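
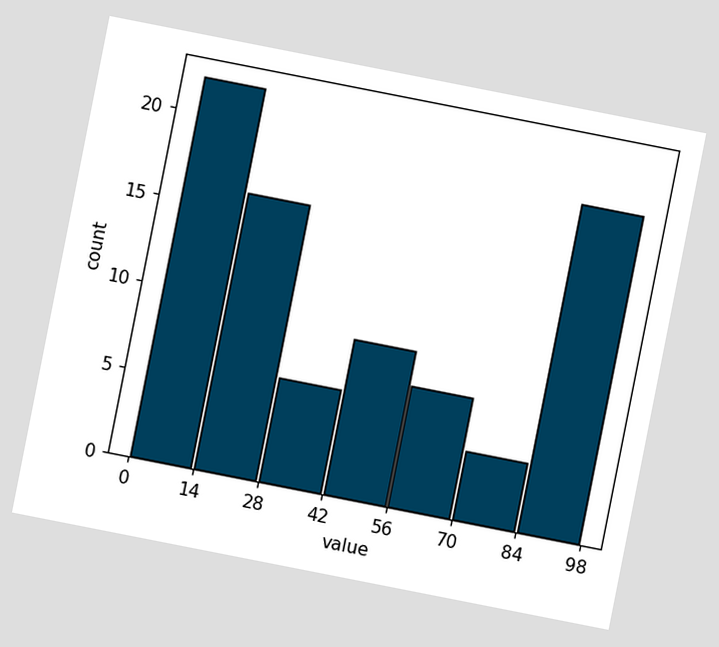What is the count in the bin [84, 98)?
19

The chart is tilted about 11° clockwise. The [84, 98) bin has height 19.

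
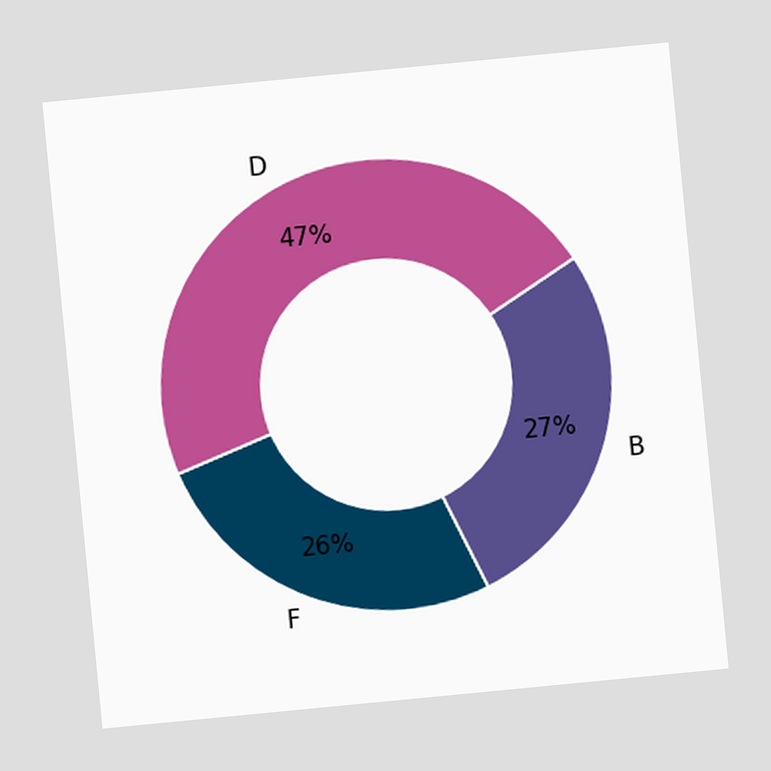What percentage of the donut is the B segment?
27%

The chart is tilted about 5° counter-clockwise. The B segment takes up 27% of the ring.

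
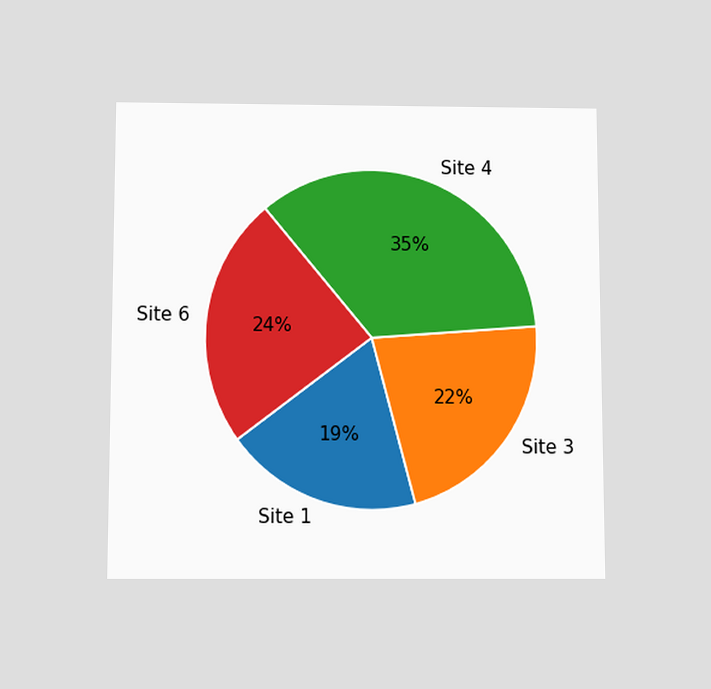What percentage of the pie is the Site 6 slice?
24%

The chart is viewed slightly from below. The Site 6 slice takes up 24% of the pie.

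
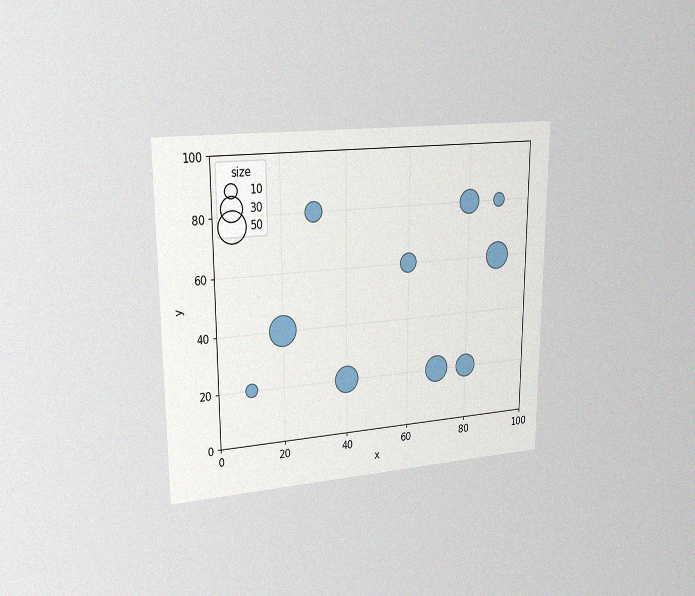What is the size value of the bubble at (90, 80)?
The chart is viewed slightly from the left, with some photo noise. Matching the bubble at (90, 80) against the size legend gives 10.

10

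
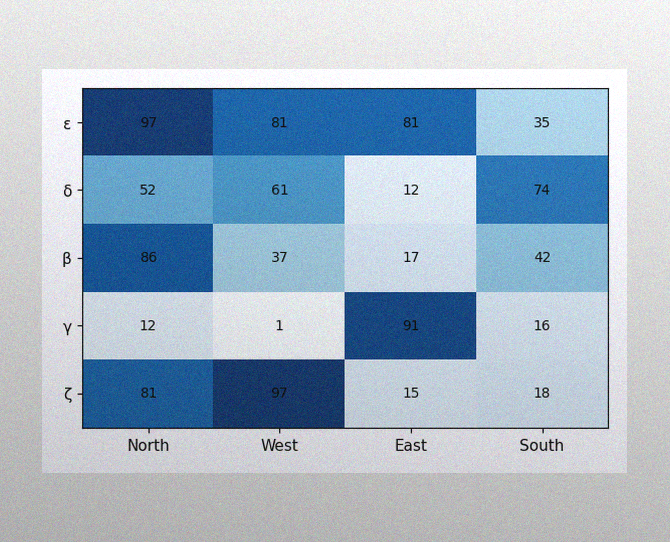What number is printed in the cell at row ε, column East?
81

The image has some photo noise and uneven lighting. The (ε, East) cell reads 81.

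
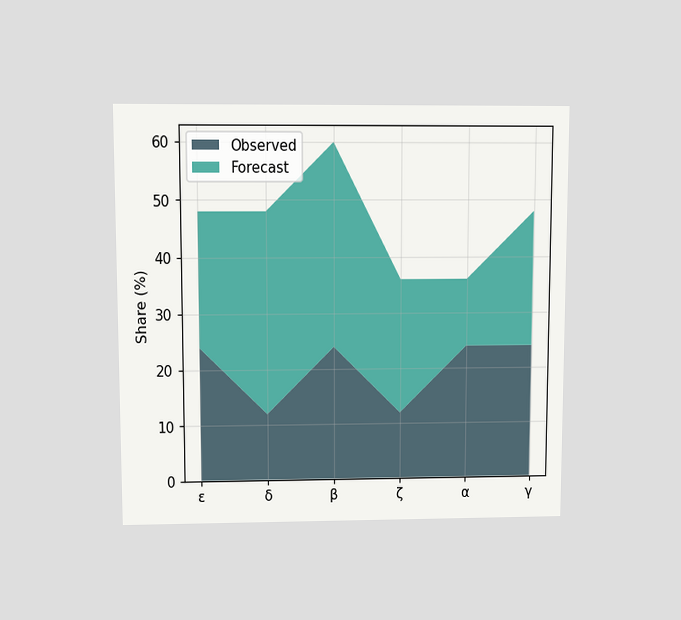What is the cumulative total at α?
The chart is viewed at a slight angle. The stacked total at α reaches 36%.

36%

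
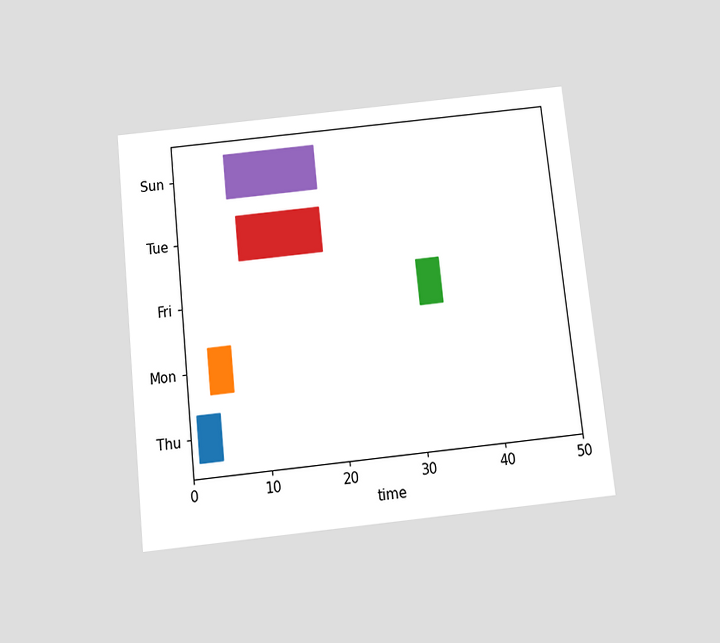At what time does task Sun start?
7

The chart is tilted about 6° counter-clockwise and viewed slightly from below. The Sun bar begins at t=7.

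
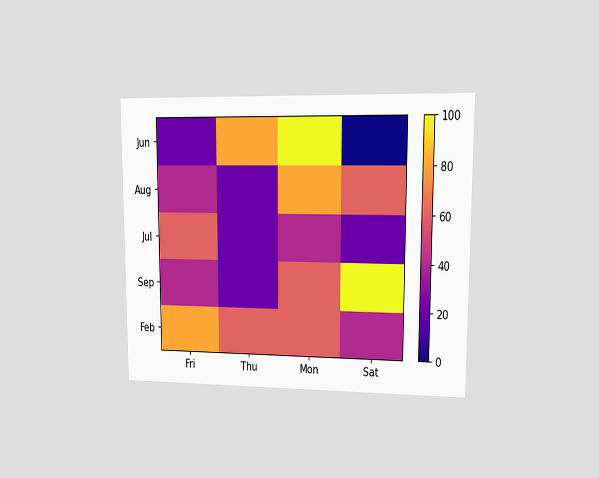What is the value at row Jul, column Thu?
20

The chart is viewed at a slight angle. Matching cell (Jul, Thu) against the colorbar gives 20.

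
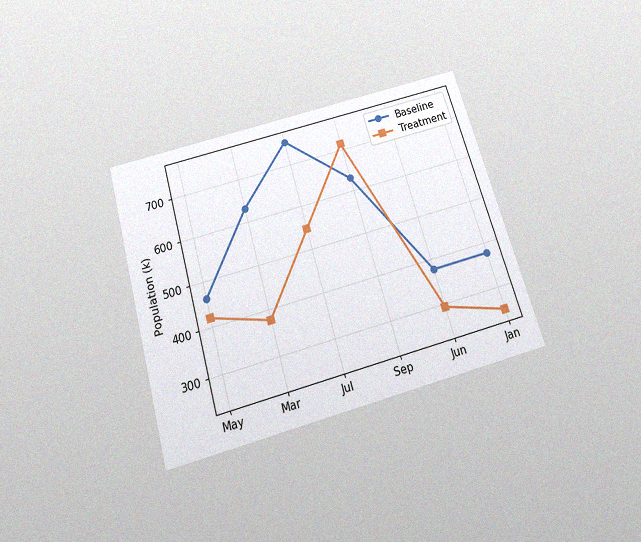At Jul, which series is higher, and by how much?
The chart is tilted about 16° counter-clockwise and viewed slightly from below, with some photo noise. At Jul, Baseline sits above the other line by 210k.

Baseline, by 210k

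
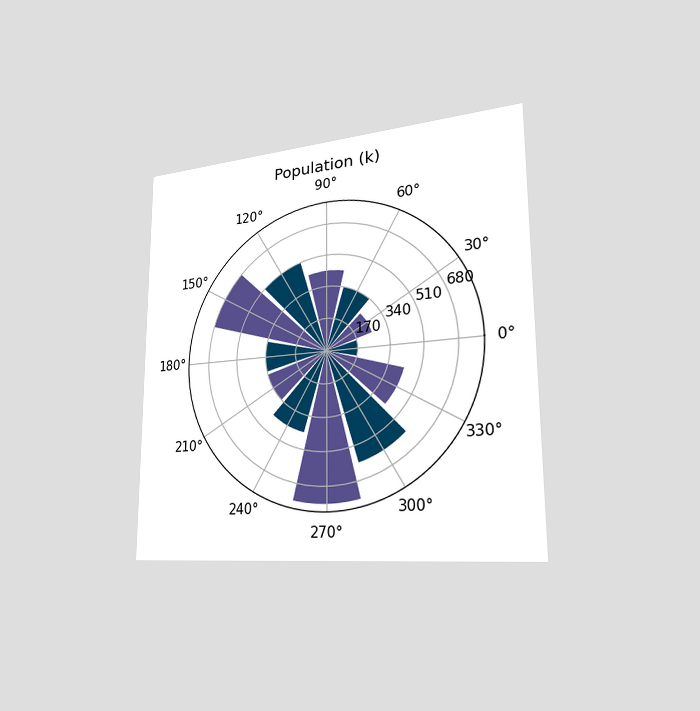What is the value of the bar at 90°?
425k

The chart is viewed slightly from the right. The bar at 90° reaches 425k on the radial axis.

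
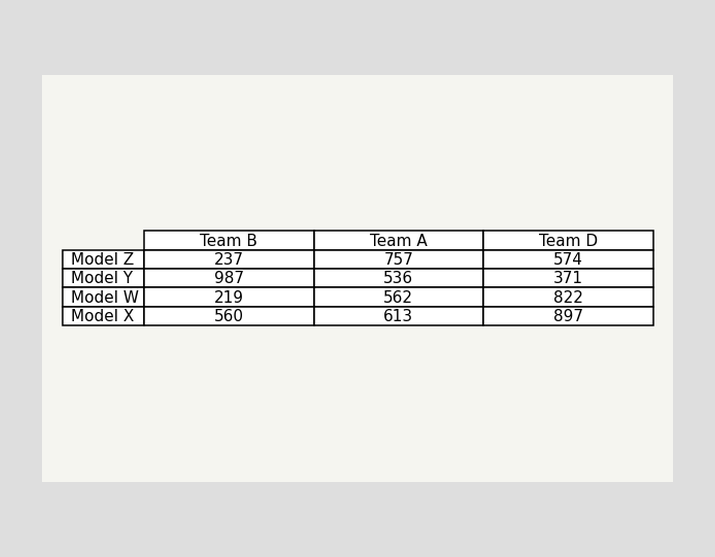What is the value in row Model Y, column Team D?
The (Model Y, Team D) cell reads 371.

371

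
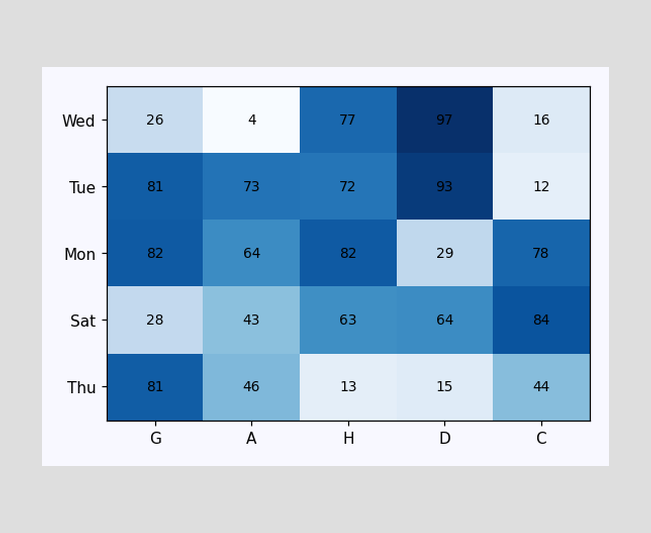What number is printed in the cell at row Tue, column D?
The (Tue, D) cell reads 93.

93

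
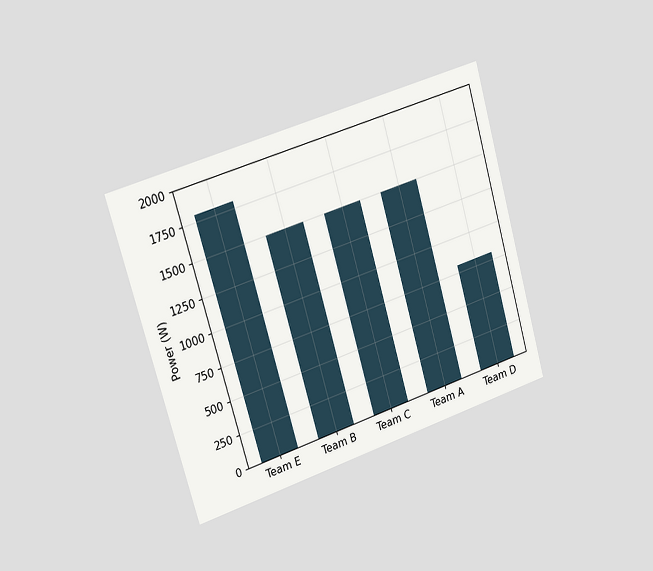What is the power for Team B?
The chart is tilted about 16° counter-clockwise and viewed slightly from the left. Reading along the chart's y-axis, the Team B bar reaches 1500W.

1500W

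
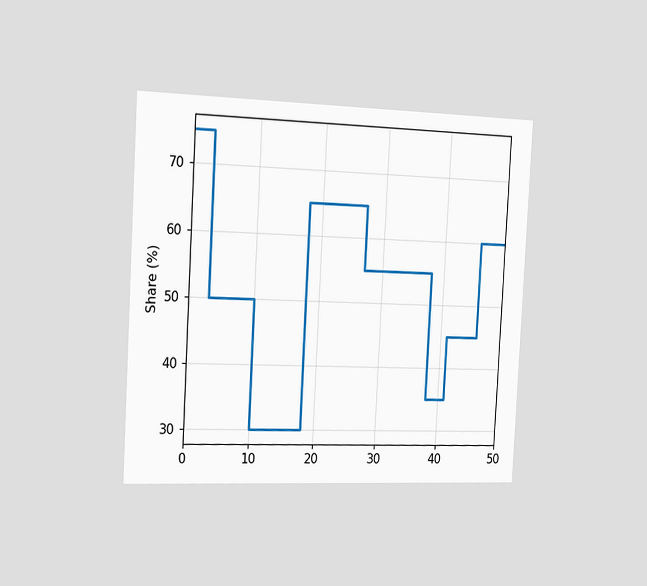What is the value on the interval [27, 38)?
55%

The chart is tilted about 3° clockwise and viewed slightly from the left. On [27, 38) the step sits at 55%.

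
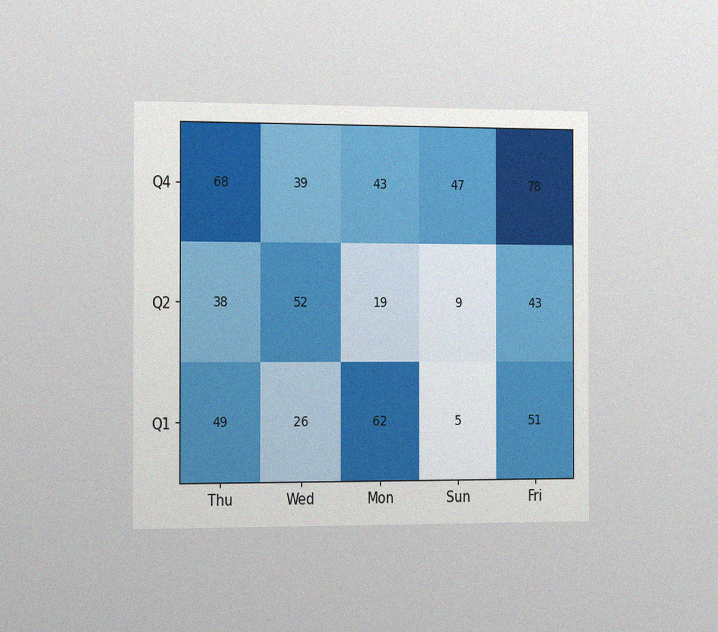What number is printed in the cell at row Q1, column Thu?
The chart is viewed slightly from the left, with some photo noise. The (Q1, Thu) cell reads 49.

49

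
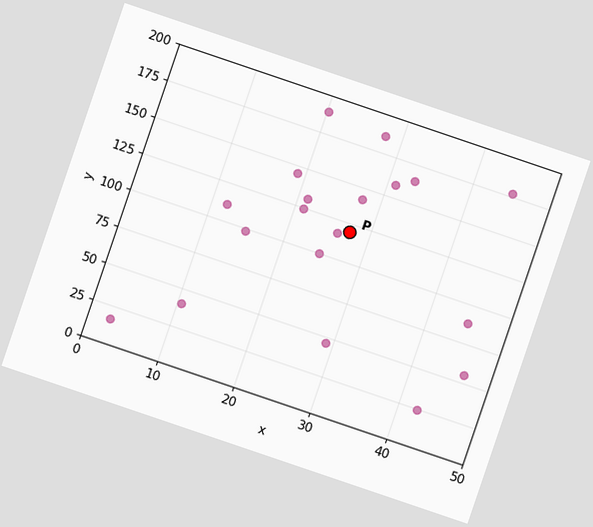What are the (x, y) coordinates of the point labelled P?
The chart is tilted about 19° clockwise. Following the gridlines from P to each axis, P sits at (27.5, 120).

(27.5, 120)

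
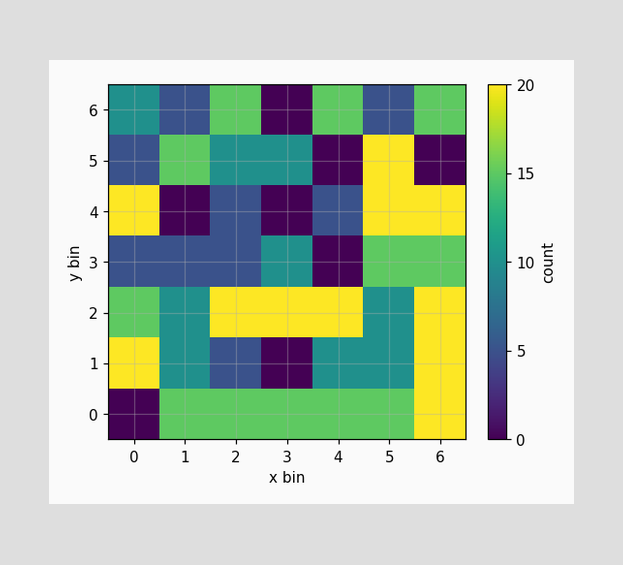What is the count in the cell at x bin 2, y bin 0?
Matching the cell (2, 0) against the colorbar gives 15.

15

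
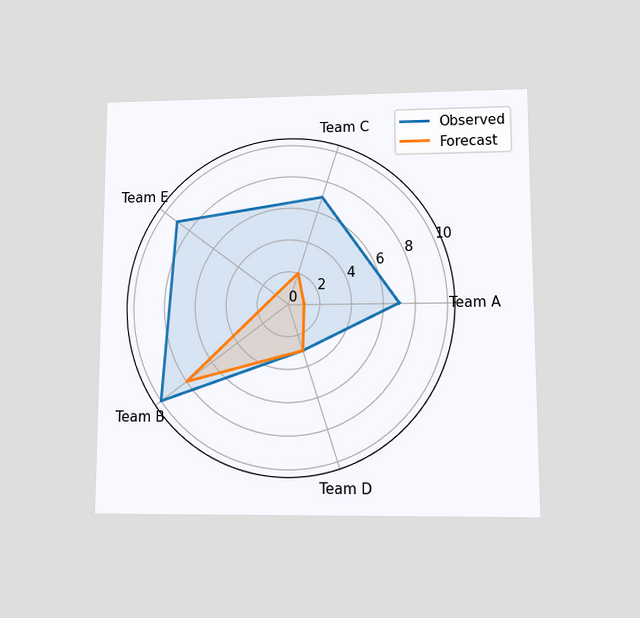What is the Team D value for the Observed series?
The chart is viewed at a slight angle. On the Team D axis, Observed reaches 3.

3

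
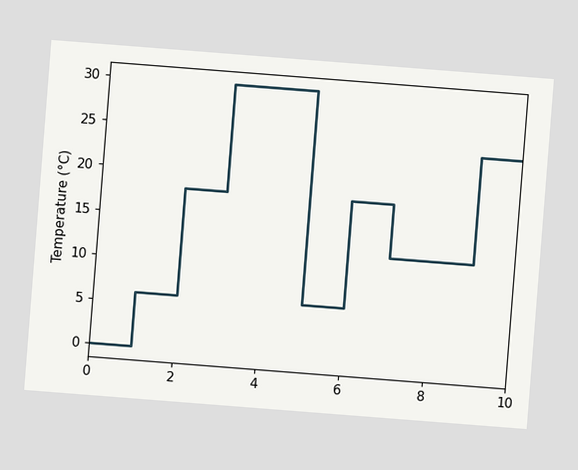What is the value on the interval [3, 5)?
30°C

The chart is tilted about 4° clockwise. On [3, 5) the step sits at 30°C.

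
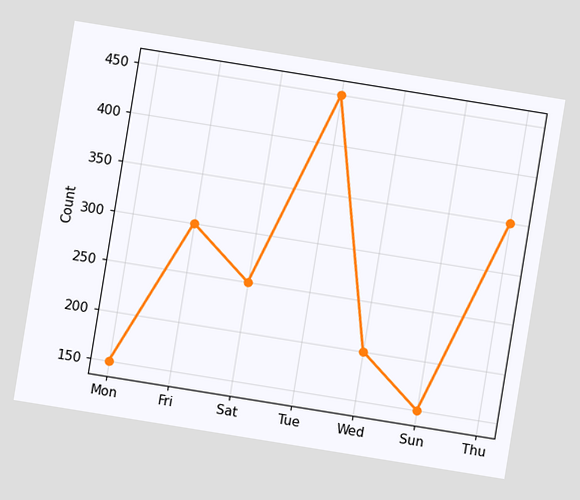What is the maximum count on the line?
450

The chart is tilted about 9° clockwise. The highest point is at Tue, and reading across to the y-axis gives 450.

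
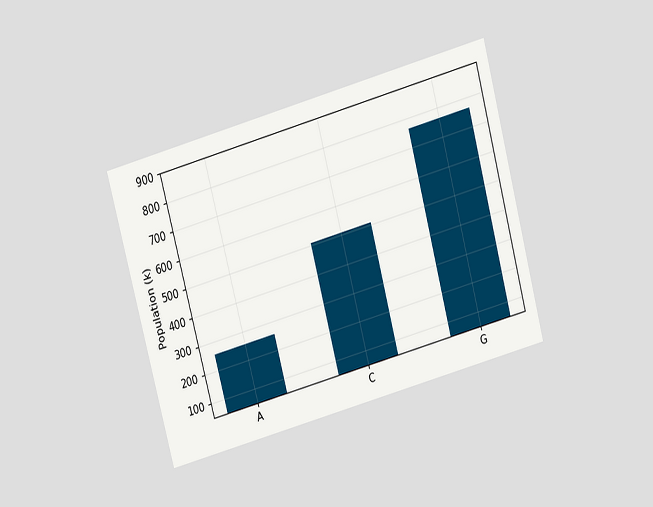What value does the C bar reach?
The chart is tilted about 15° counter-clockwise and viewed at a slight angle. Reading along the chart's y-axis, the C bar reaches 510k.

510k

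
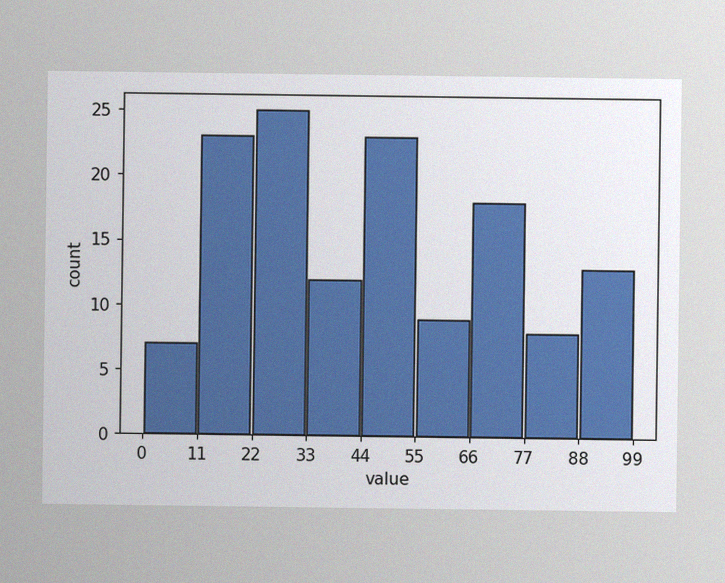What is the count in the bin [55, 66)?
9

The image has some photo noise and uneven lighting. The [55, 66) bin has height 9.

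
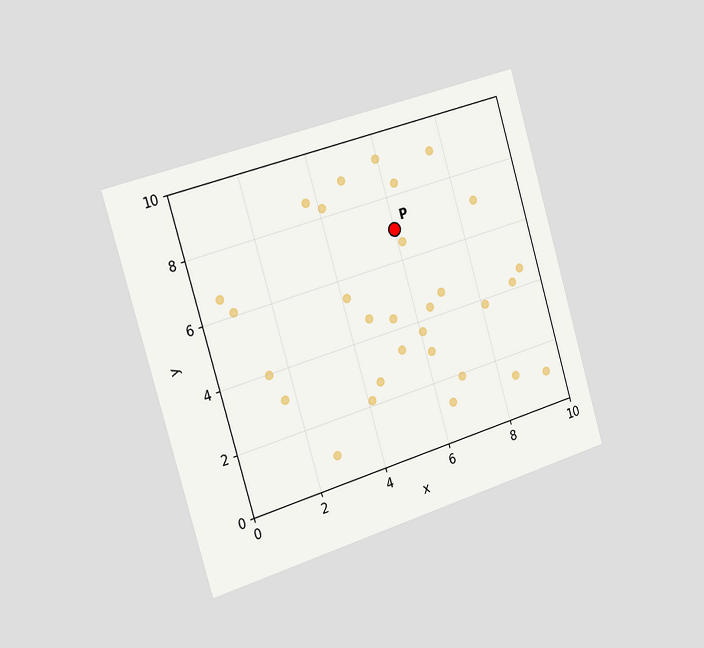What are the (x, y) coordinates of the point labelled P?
The chart is tilted about 17° counter-clockwise and viewed slightly from the left. Following the gridlines from P to each axis, P sits at (6, 7).

(6, 7)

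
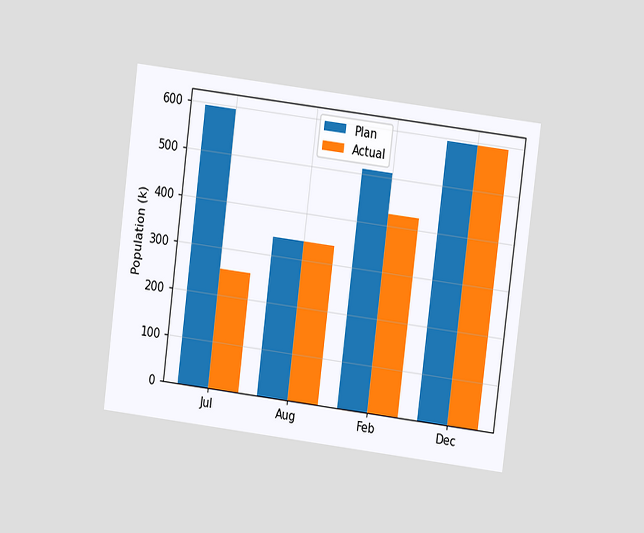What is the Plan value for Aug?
The chart is tilted about 7° clockwise and viewed at a slight angle. The Plan bar at Aug reaches 340k on the y-axis.

340k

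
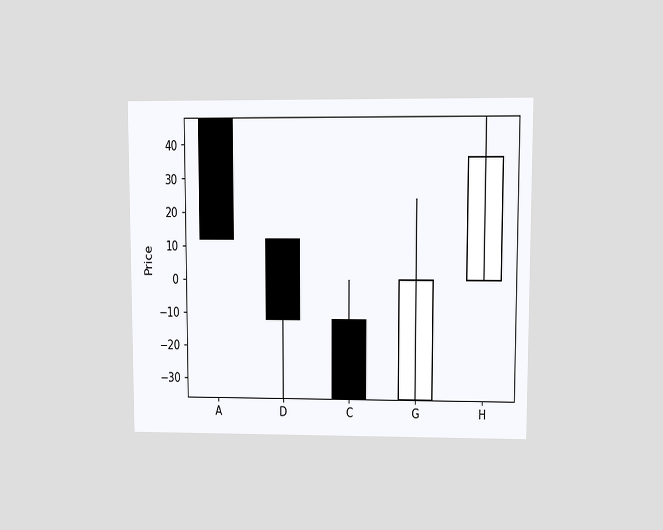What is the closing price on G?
The chart is viewed at a slight angle. The G candle closes at 0.

0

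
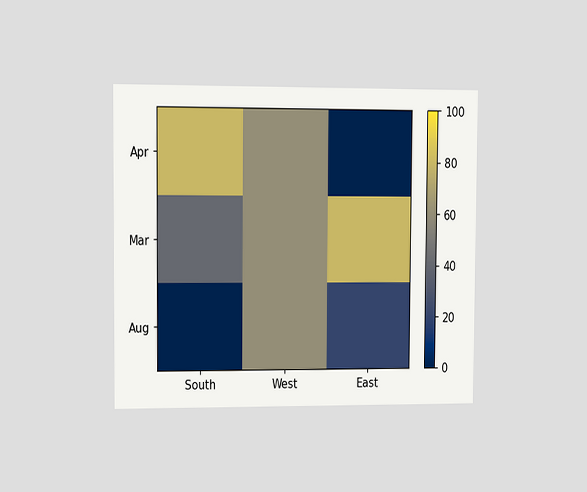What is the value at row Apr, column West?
60

The chart is viewed slightly from the left. Matching cell (Apr, West) against the colorbar gives 60.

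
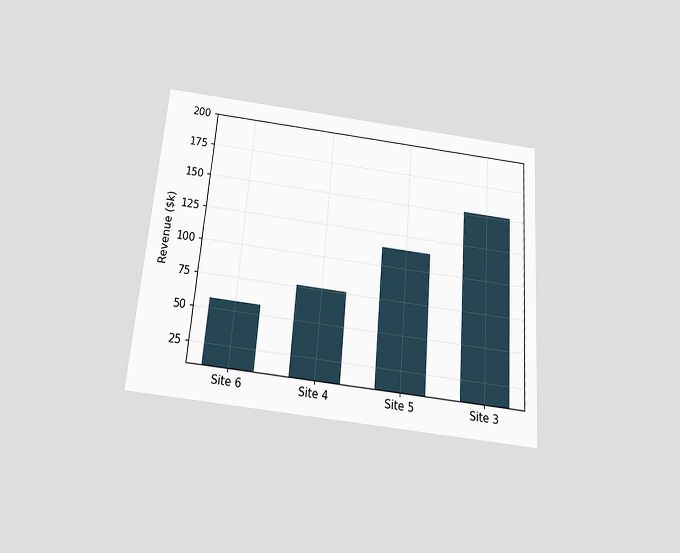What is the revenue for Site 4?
The chart is tilted about 4° clockwise and viewed slightly from below. Reading along the chart's y-axis, the Site 4 bar reaches $76k.

$76k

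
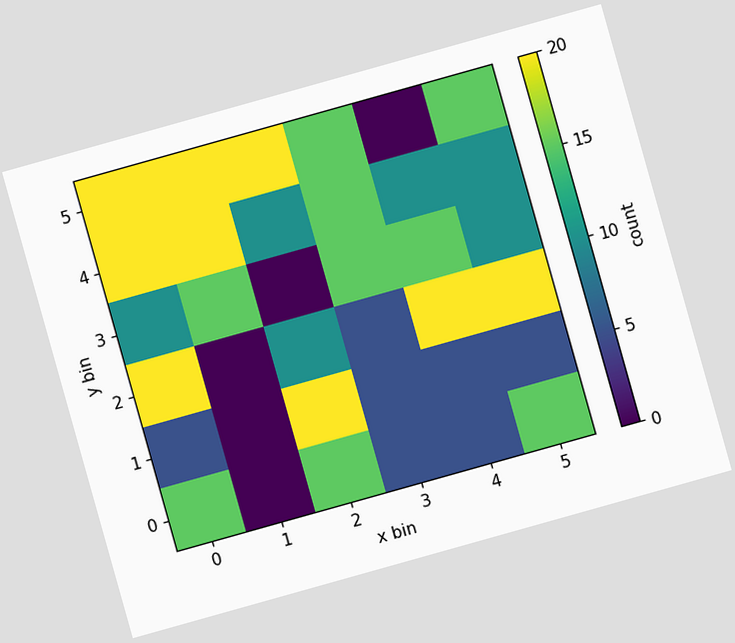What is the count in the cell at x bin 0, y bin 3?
10

The chart is tilted about 16° counter-clockwise. Matching the cell (0, 3) against the colorbar gives 10.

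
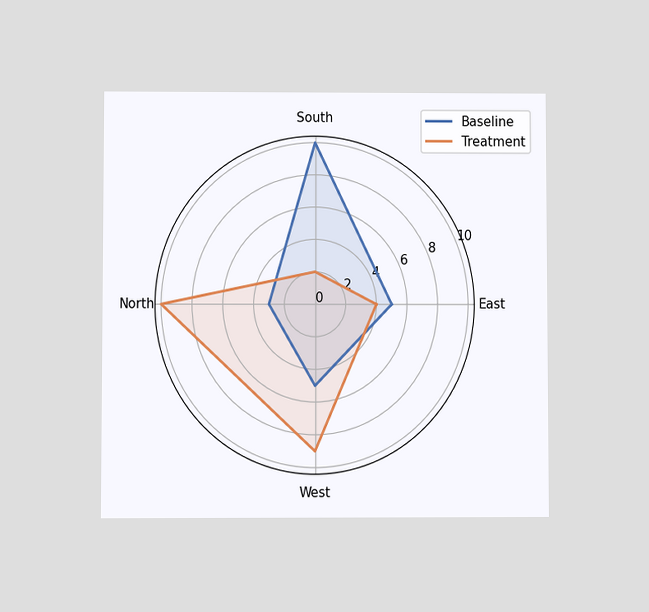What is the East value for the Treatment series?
4

The chart is viewed at a slight angle. On the East axis, Treatment reaches 4.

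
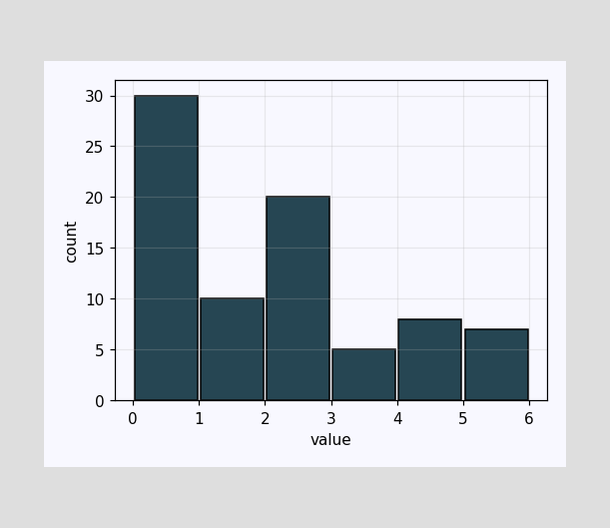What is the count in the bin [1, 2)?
The [1, 2) bin has height 10.

10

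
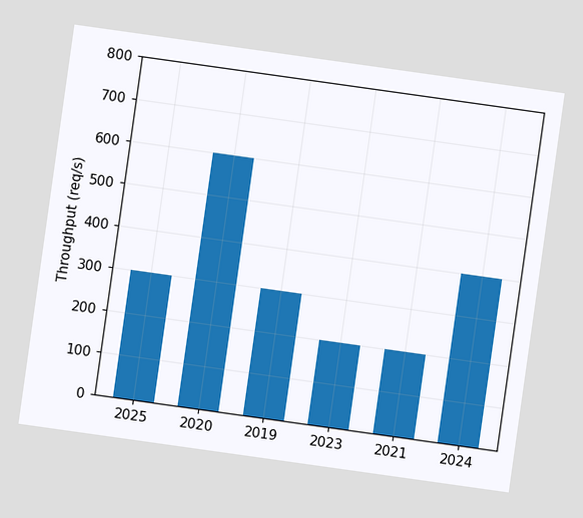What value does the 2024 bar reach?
400req/s

The chart is tilted about 8° clockwise. Reading along the chart's y-axis, the 2024 bar reaches 400req/s.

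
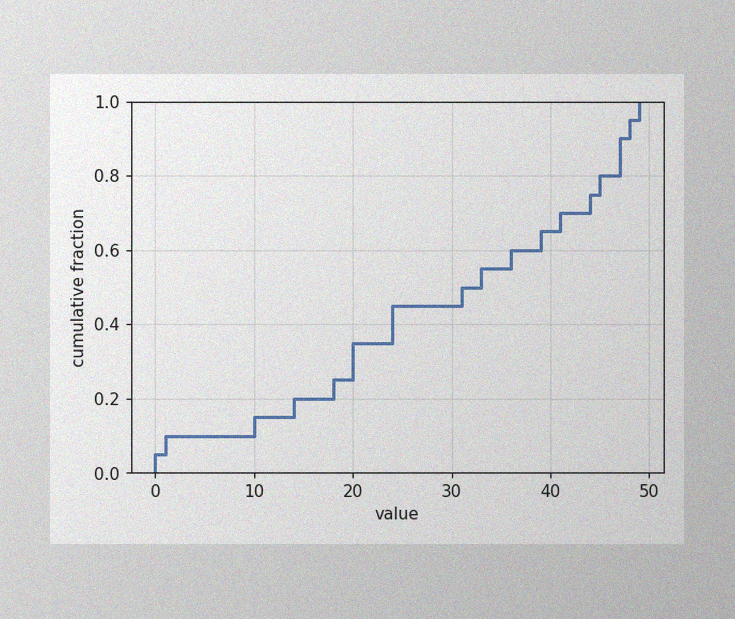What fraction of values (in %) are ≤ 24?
45%

The image has some photo noise and uneven lighting. At x=24 the ECDF step is at 45%.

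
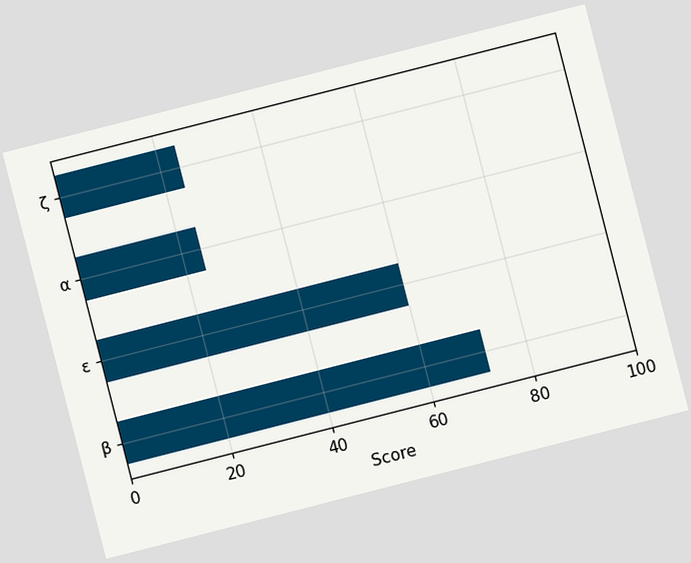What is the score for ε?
The chart is tilted about 14° counter-clockwise. Reading along the chart's x-axis, the ε bar reaches 60.

60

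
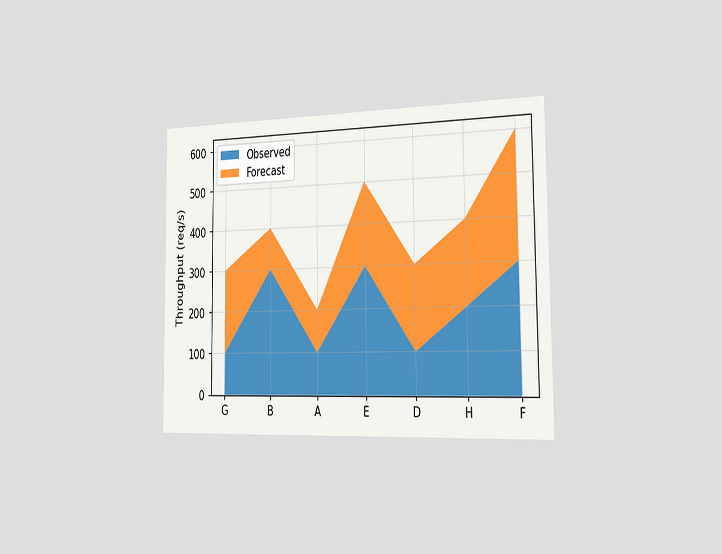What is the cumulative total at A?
200req/s

The chart is viewed slightly from the right. The stacked total at A reaches 200req/s.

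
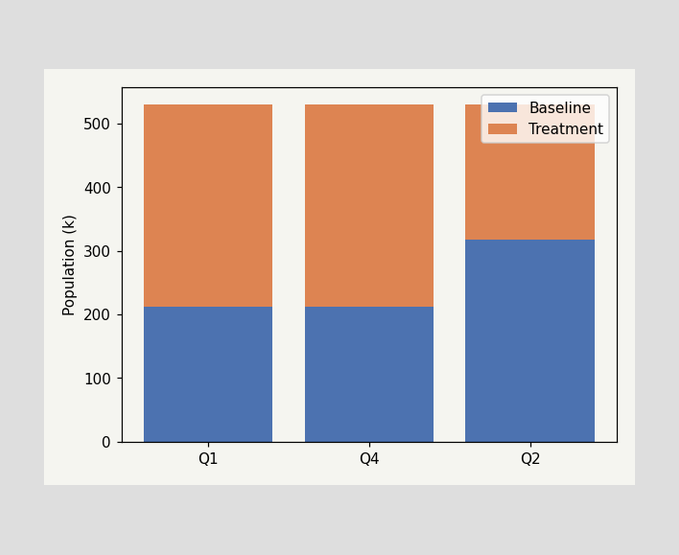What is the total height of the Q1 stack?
530k

The Q1 stack's top reaches 530k on the y-axis.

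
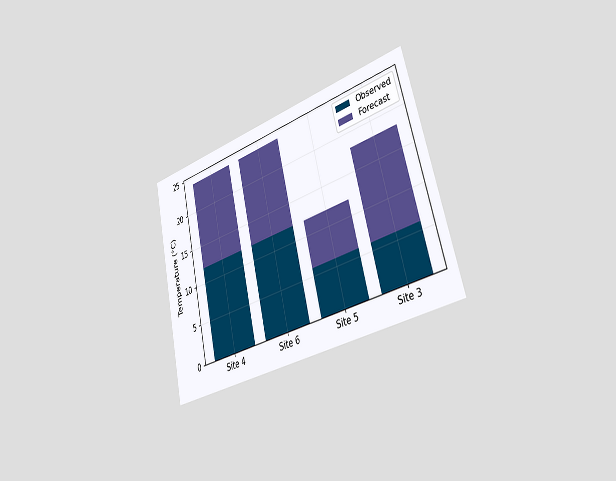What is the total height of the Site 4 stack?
The chart is tilted about 14° counter-clockwise and viewed slightly from the right. The Site 4 stack's top reaches 24°C on the y-axis.

24°C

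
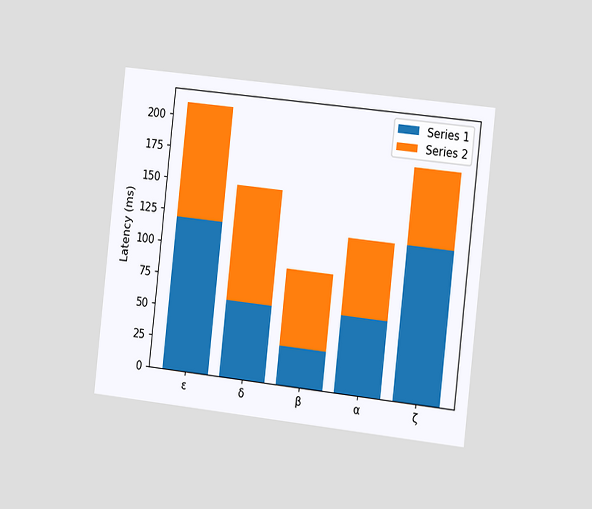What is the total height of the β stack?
The chart is tilted about 6° clockwise and viewed slightly from the right. The β stack's top reaches 90ms on the y-axis.

90ms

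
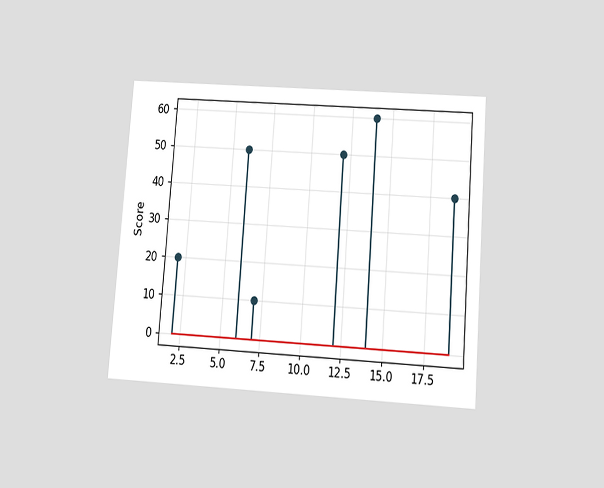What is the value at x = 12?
50

The chart is tilted about 4° clockwise and viewed slightly from below. The stem at x=12 reaches 50.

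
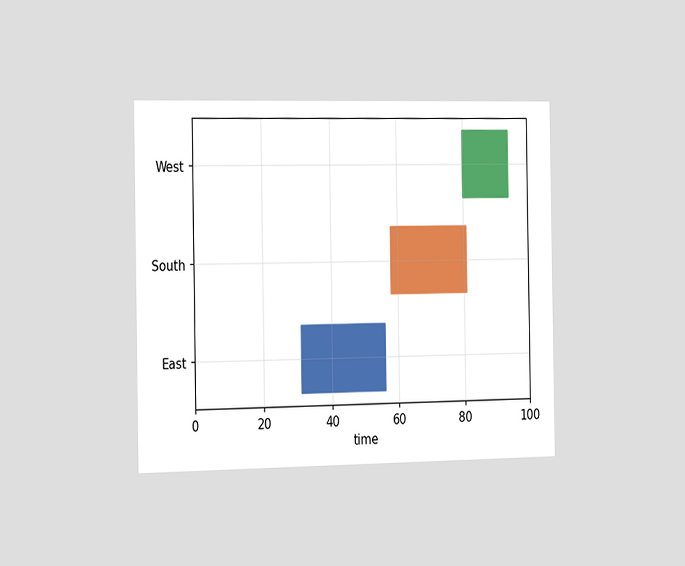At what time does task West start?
80

The chart is viewed slightly from the left. The West bar begins at t=80.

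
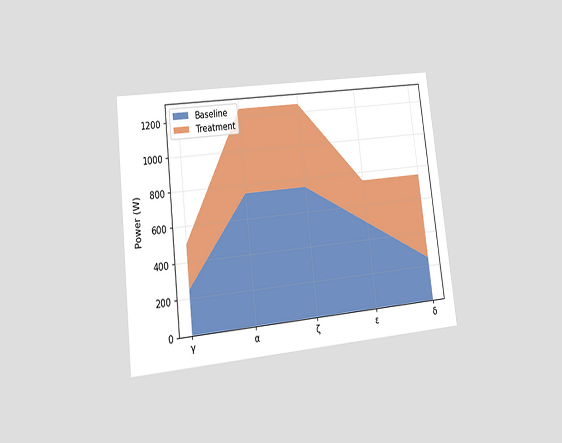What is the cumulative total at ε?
750W

The chart is tilted about 6° counter-clockwise and viewed at a slight angle. The stacked total at ε reaches 750W.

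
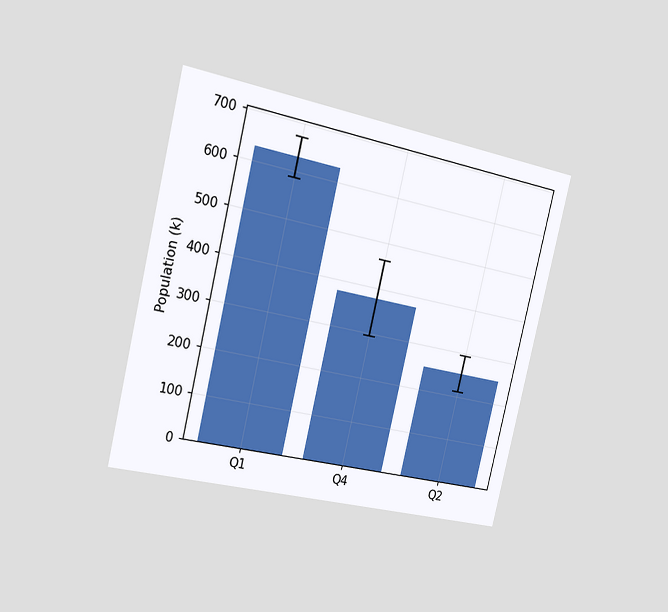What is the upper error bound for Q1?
The chart is tilted about 13° clockwise and viewed slightly from the left. The Q1 bar's upper whisker reaches 672k.

672k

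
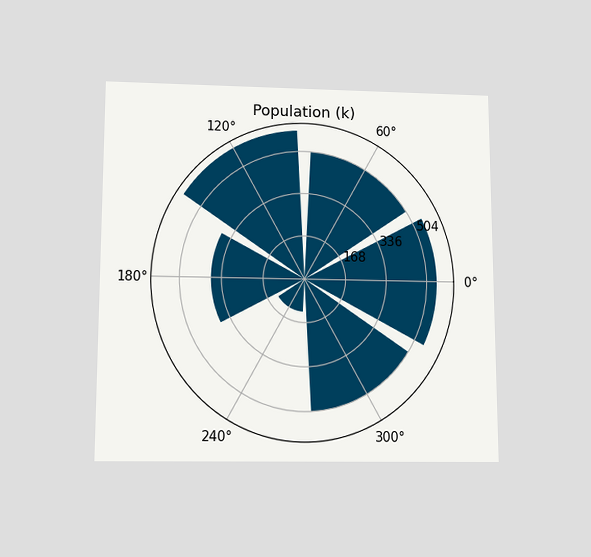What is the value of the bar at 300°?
The chart is viewed slightly from below. The bar at 300° reaches 504k on the radial axis.

504k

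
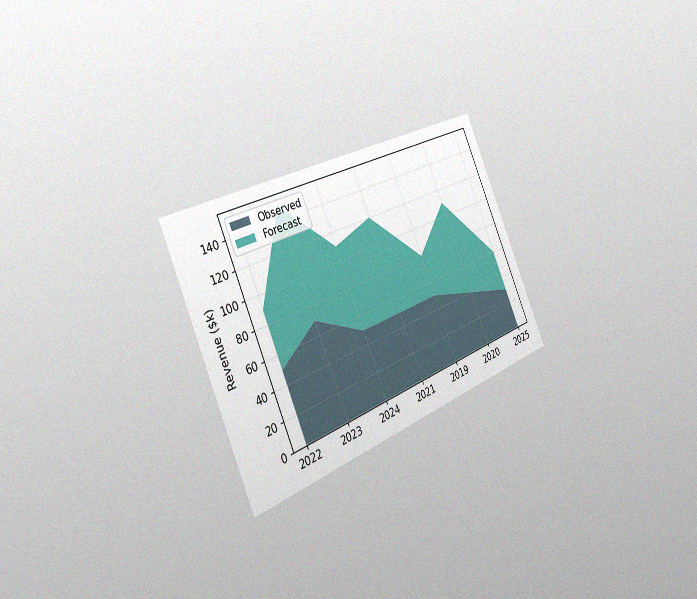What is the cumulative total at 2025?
The chart is tilted about 24° counter-clockwise and viewed slightly from the left, with some photo noise. The stacked total at 2025 reaches $60k.

$60k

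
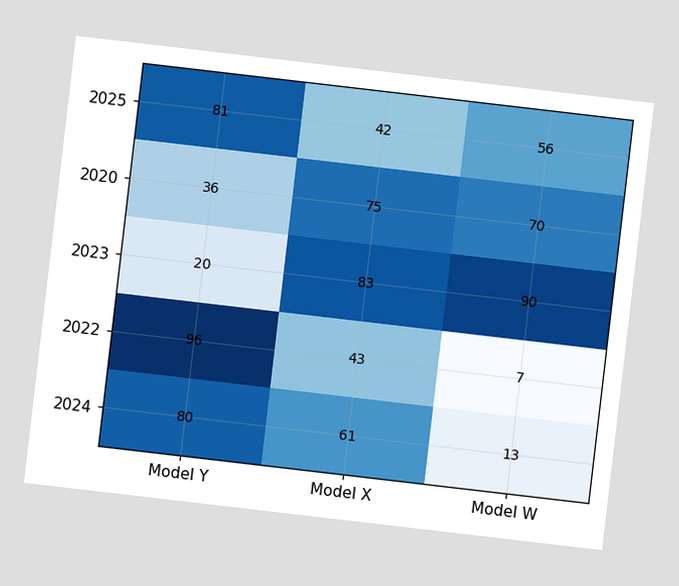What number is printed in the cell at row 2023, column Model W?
The chart is tilted about 7° clockwise. The (2023, Model W) cell reads 90.

90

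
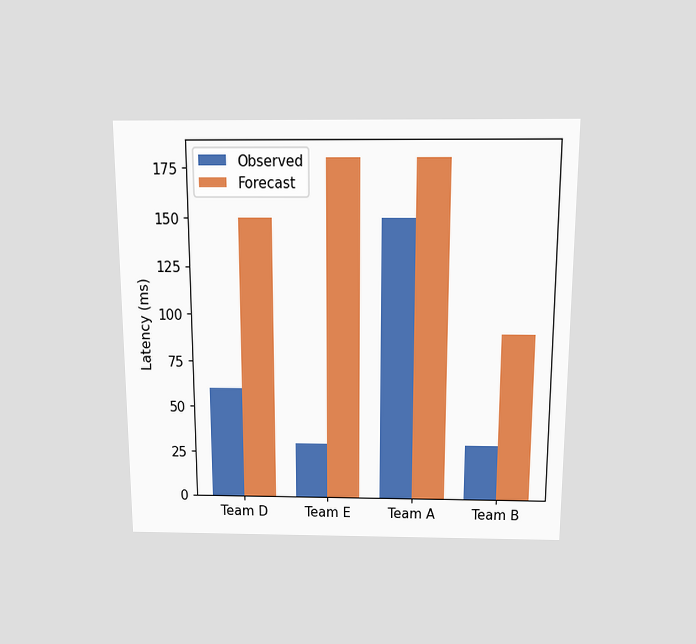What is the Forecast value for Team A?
The chart is viewed slightly from above. The Forecast bar at Team A reaches 180ms on the y-axis.

180ms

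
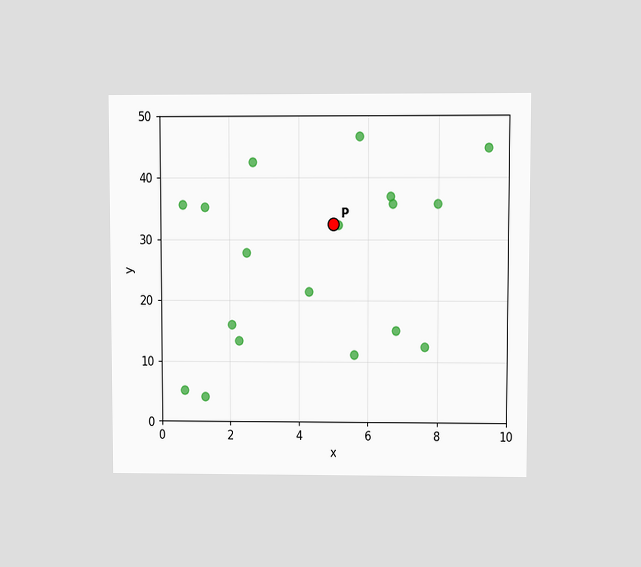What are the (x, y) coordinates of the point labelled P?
The chart is viewed at a slight angle. Following the gridlines from P to each axis, P sits at (5, 32.5).

(5, 32.5)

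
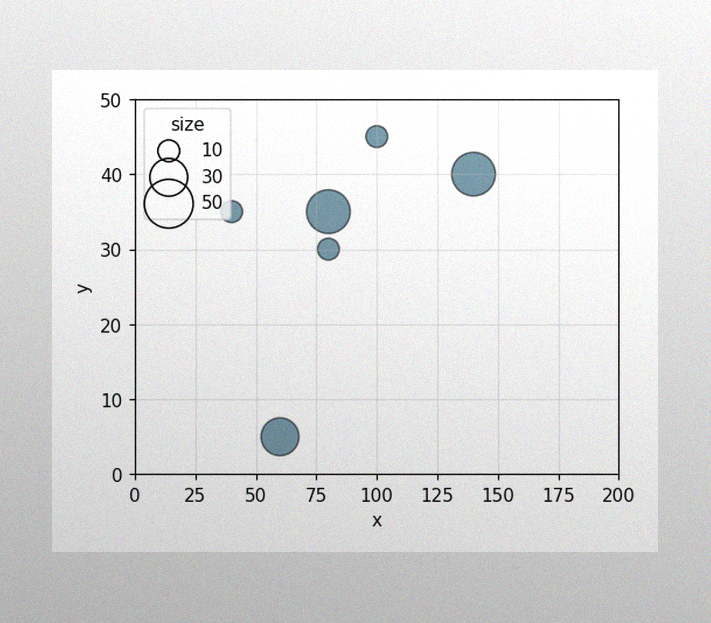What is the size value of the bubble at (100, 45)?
The image has some photo noise and uneven lighting. Matching the bubble at (100, 45) against the size legend gives 10.

10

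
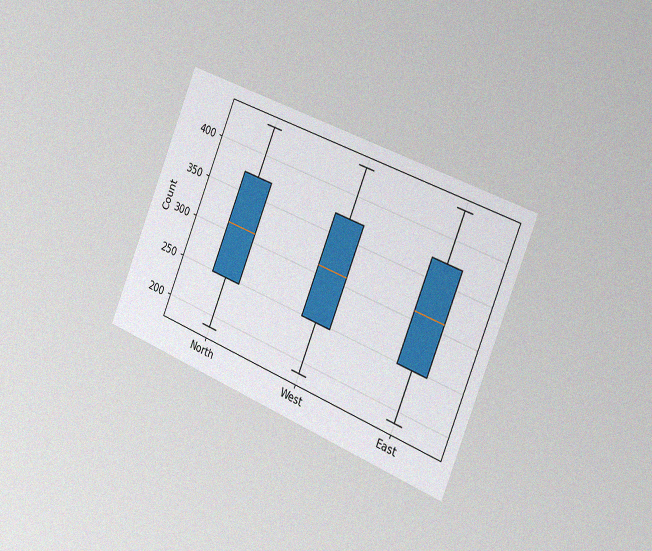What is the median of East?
310

The chart is tilted about 22° clockwise and viewed slightly from the right, with some photo noise. The median line in the East box sits at 310.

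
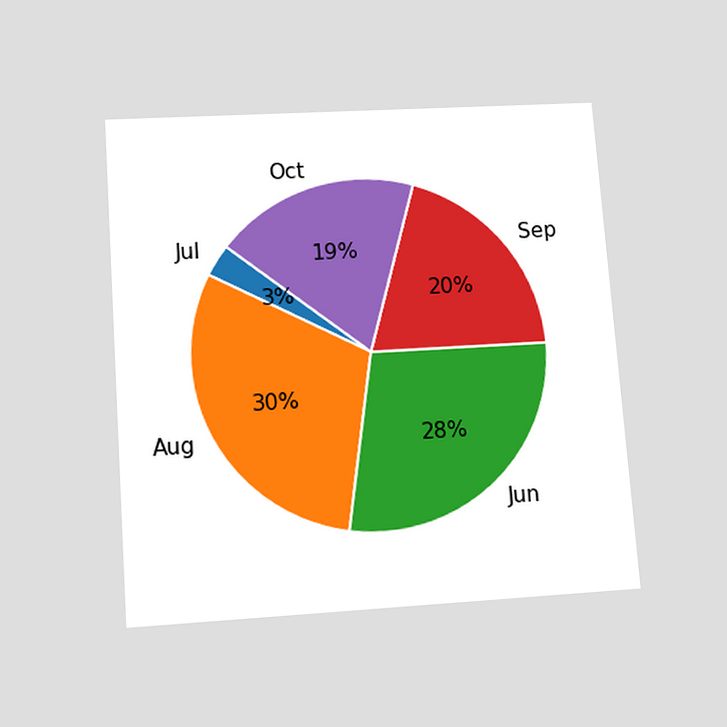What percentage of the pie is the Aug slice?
The chart is tilted about 4° counter-clockwise and viewed slightly from below. The Aug slice takes up 30% of the pie.

30%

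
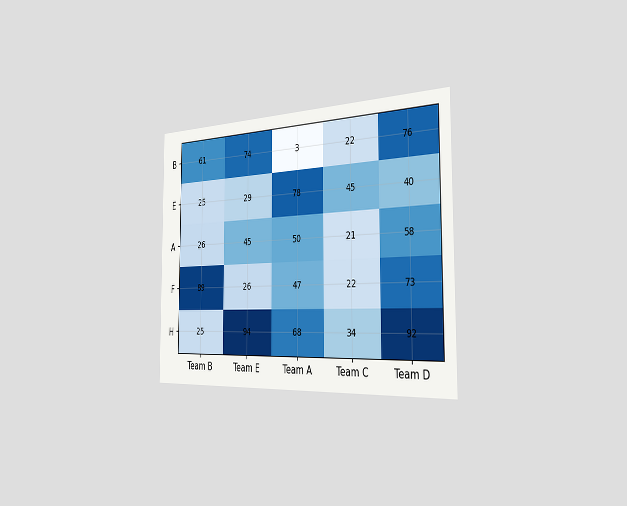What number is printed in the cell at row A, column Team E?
45

The chart is viewed slightly from the right. The (A, Team E) cell reads 45.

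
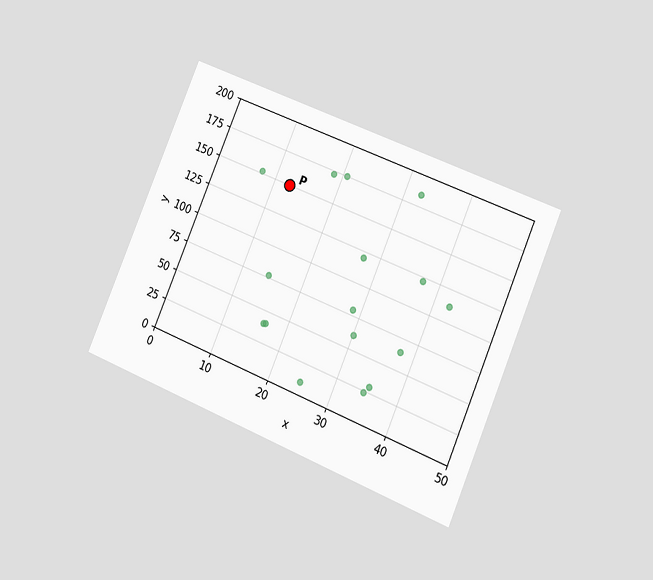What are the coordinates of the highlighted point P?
The chart is tilted about 23° clockwise and viewed slightly from the right. Following the gridlines from P to each axis, P sits at (12.5, 150).

(12.5, 150)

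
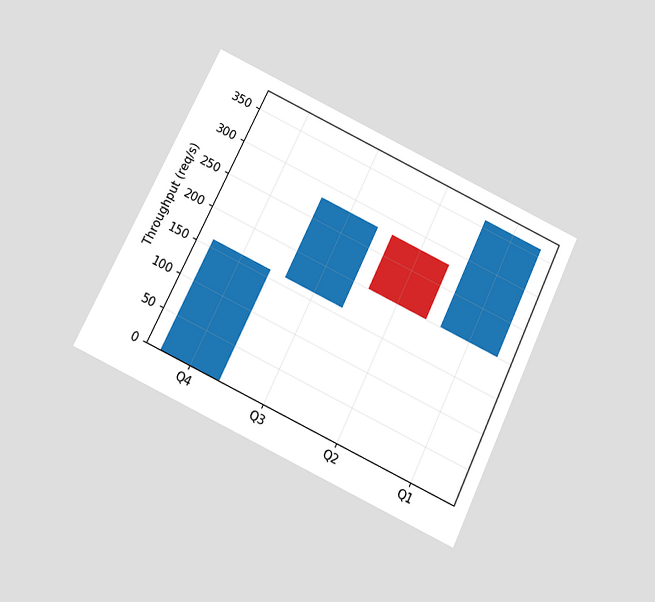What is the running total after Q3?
The chart is tilted about 25° clockwise and viewed slightly from below. After Q3 the running total reaches 280req/s.

280req/s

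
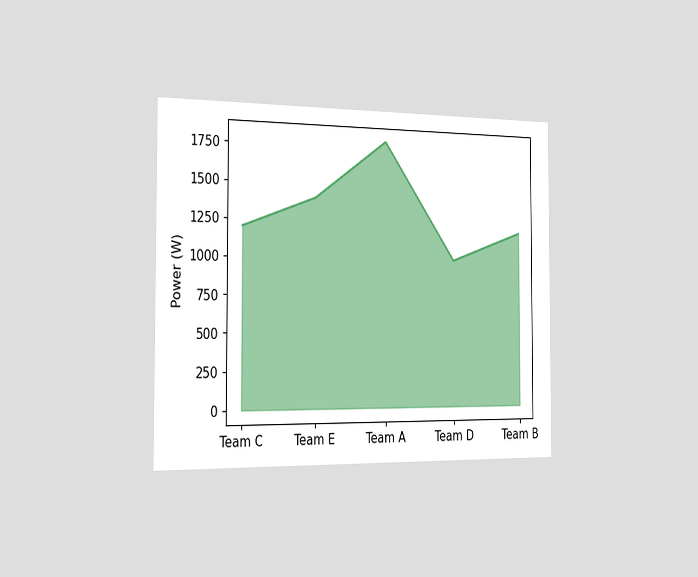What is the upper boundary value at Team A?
The chart is viewed slightly from the left. At Team A the upper boundary is at 1800W.

1800W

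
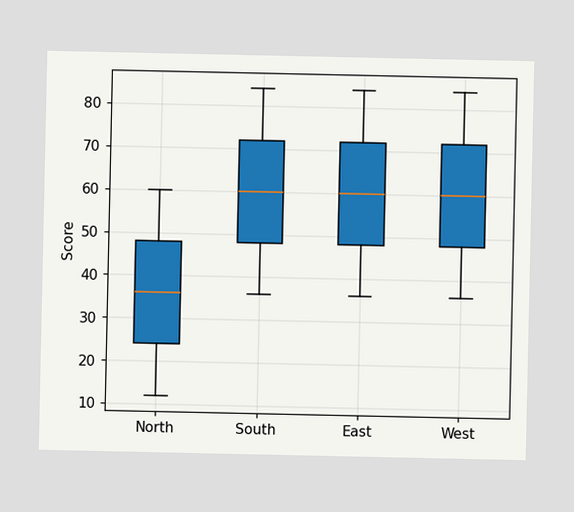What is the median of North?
The median line in the North box sits at 36.

36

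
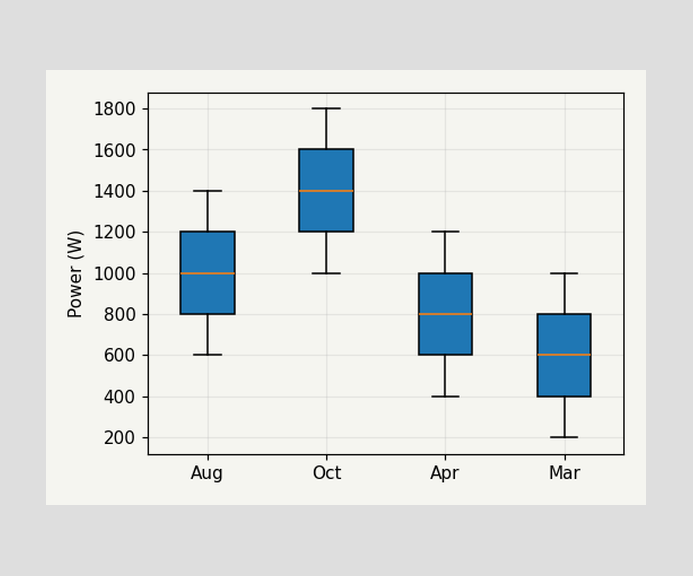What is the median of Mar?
The median line in the Mar box sits at 600W.

600W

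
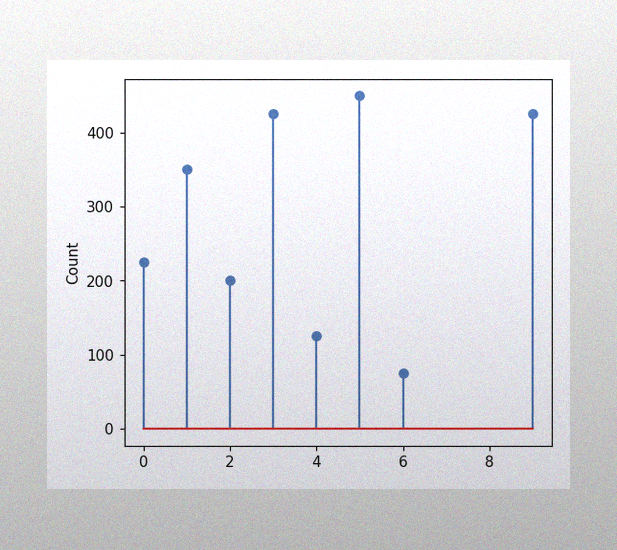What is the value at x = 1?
The image has some photo noise and uneven lighting. The stem at x=1 reaches 350.

350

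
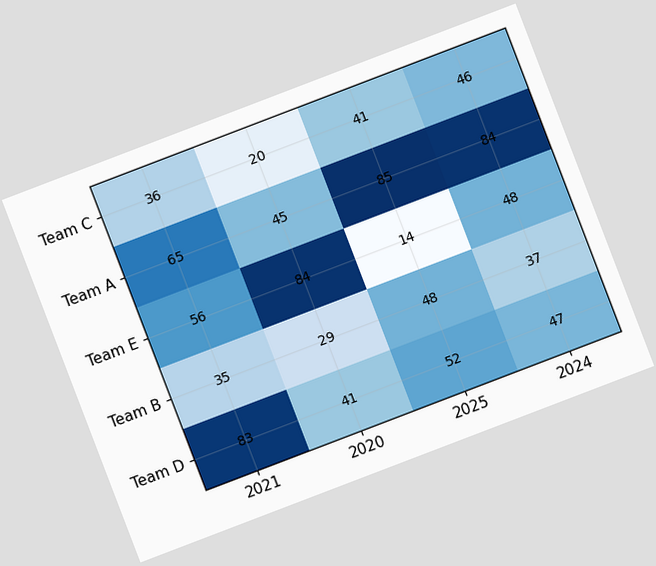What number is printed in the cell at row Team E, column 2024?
48

The chart is tilted about 21° counter-clockwise. The (Team E, 2024) cell reads 48.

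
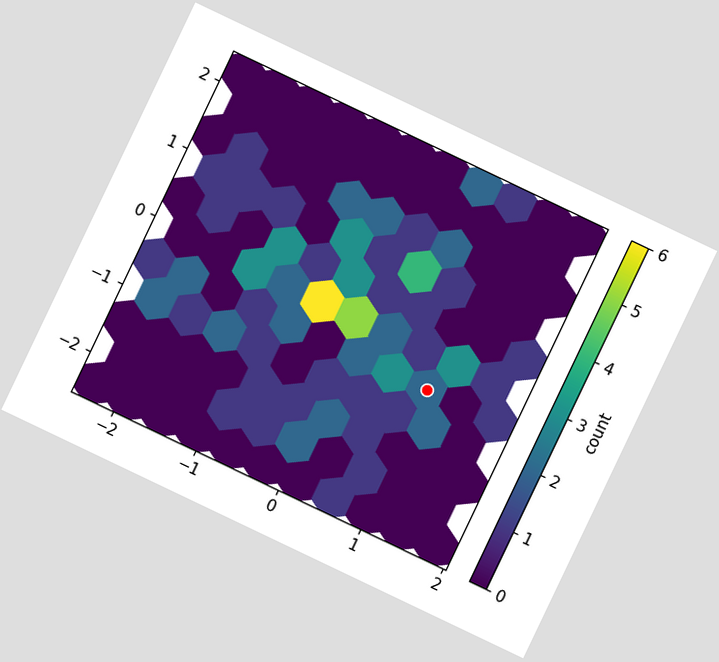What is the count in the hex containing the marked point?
2

The chart is tilted about 25° clockwise. The marked hex reads 2 on the colorbar.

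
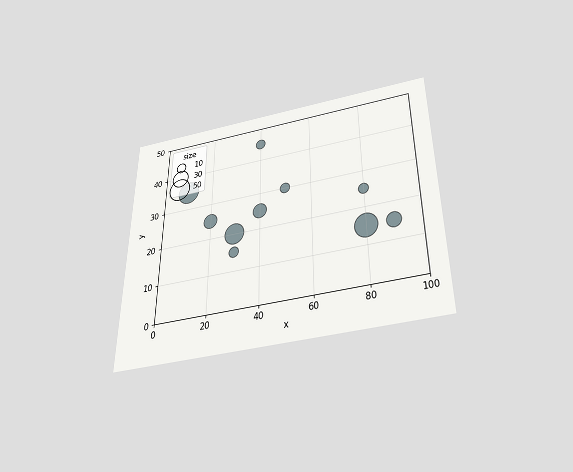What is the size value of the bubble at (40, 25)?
20

The chart is viewed slightly from below. Matching the bubble at (40, 25) against the size legend gives 20.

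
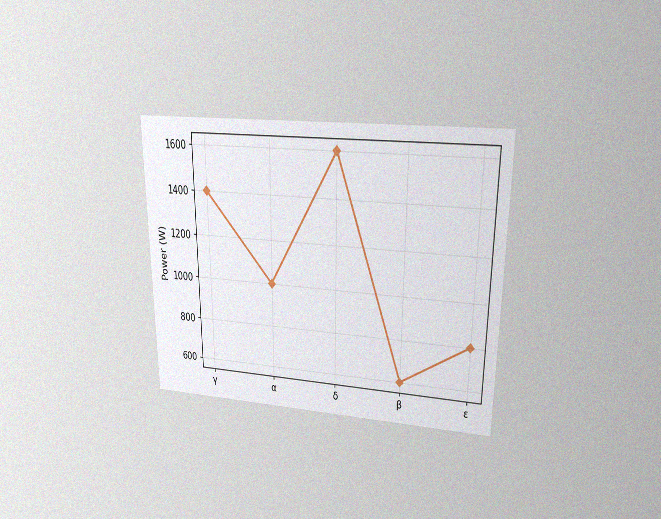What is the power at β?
The chart is viewed at a slight angle, with some photo noise. At β, the line is at 600W.

600W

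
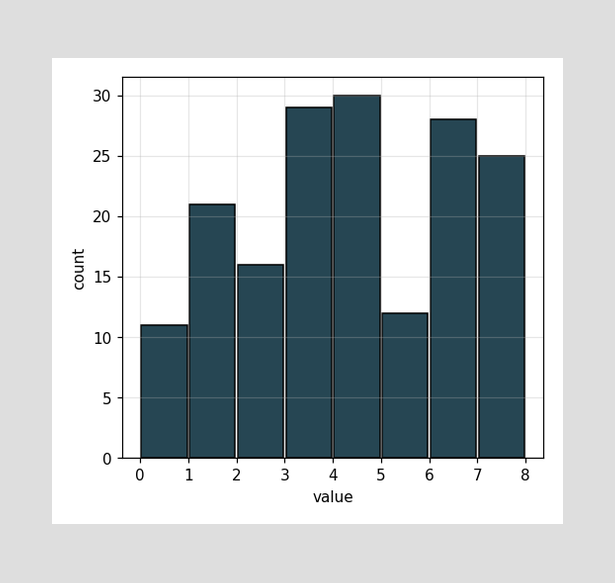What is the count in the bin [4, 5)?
30

The [4, 5) bin has height 30.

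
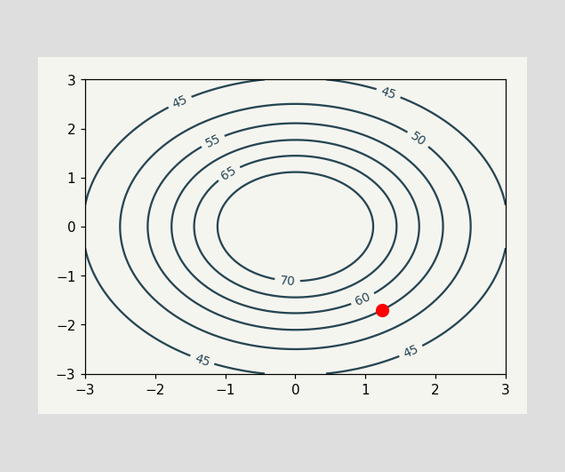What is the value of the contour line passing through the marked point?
The marked point sits on the contour labelled 55.

55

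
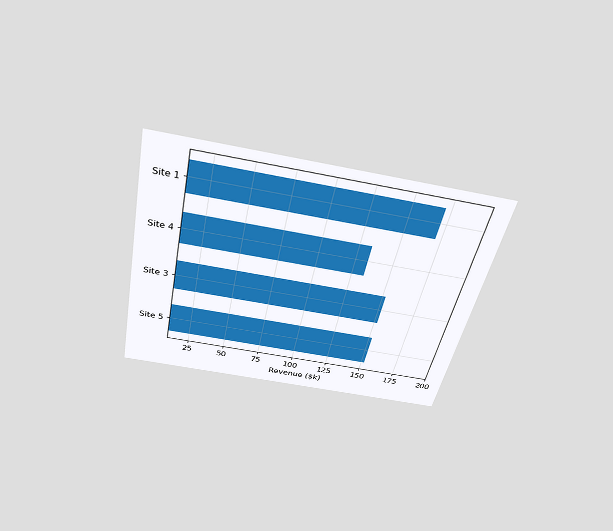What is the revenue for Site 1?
$171k

The chart is tilted about 12° clockwise and viewed slightly from above. Reading along the chart's x-axis, the Site 1 bar reaches $171k.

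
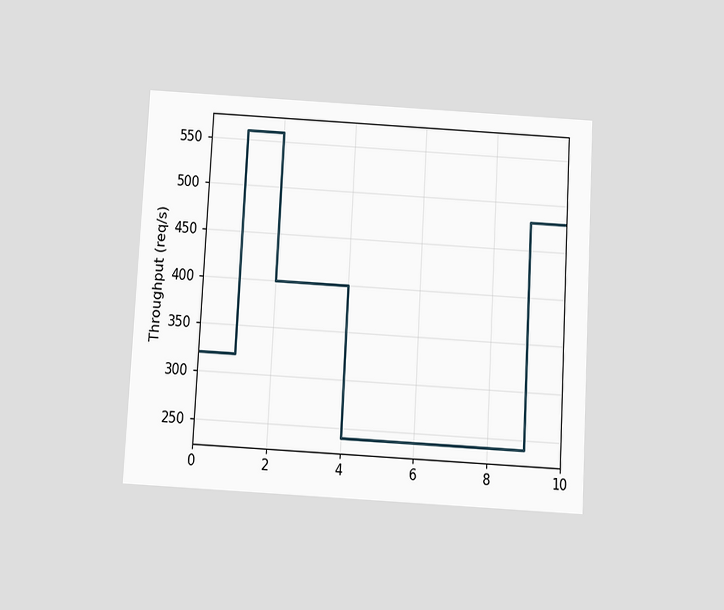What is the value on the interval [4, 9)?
The chart is tilted about 3° clockwise and viewed slightly from below. On [4, 9) the step sits at 240req/s.

240req/s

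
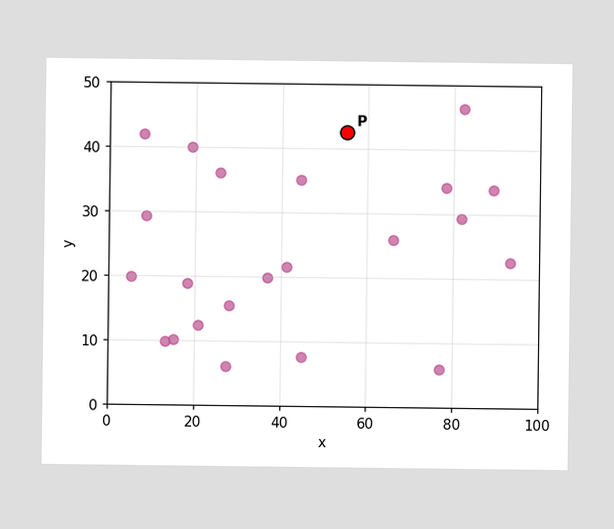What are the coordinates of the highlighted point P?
Following the gridlines from P to each axis, P sits at (55, 42.5).

(55, 42.5)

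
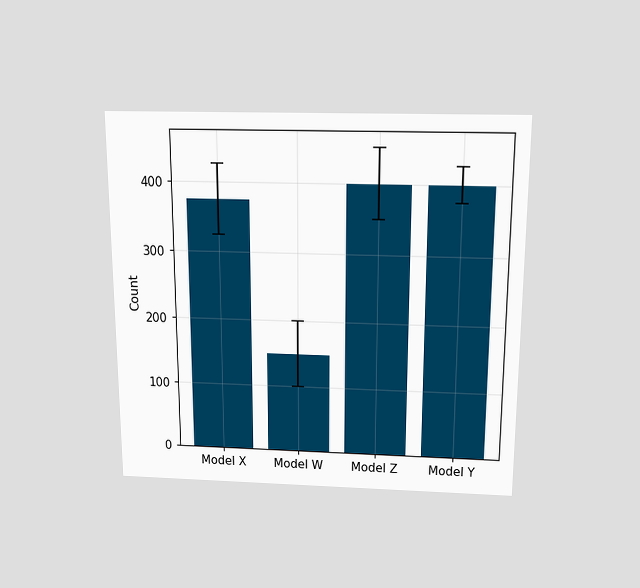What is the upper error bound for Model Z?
The chart is viewed slightly from above. The Model Z bar's upper whisker reaches 450.

450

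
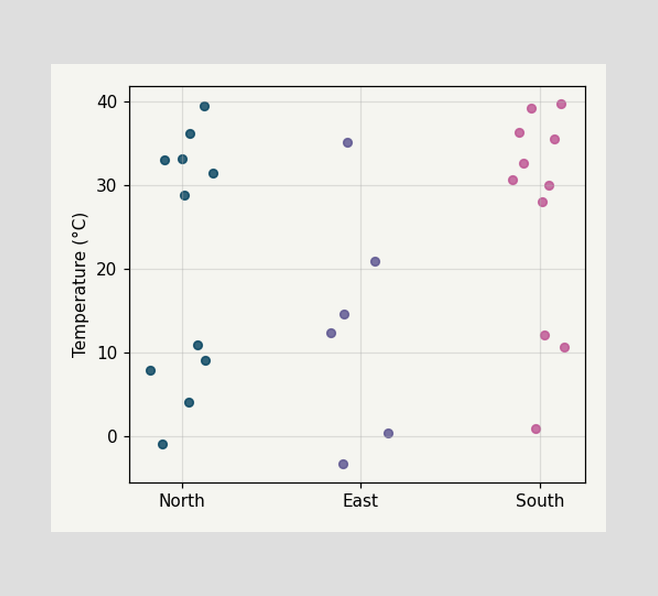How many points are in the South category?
11

Counting the markers in the South column gives 11.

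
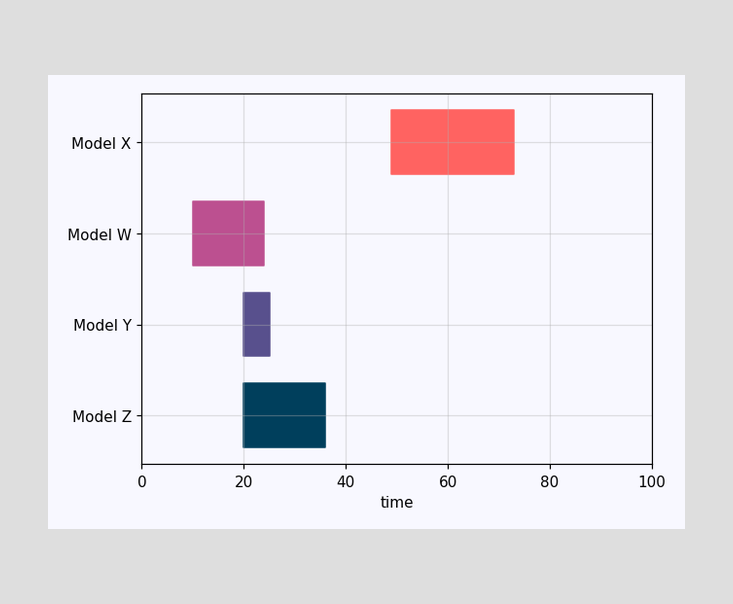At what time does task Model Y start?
The Model Y bar begins at t=20.

20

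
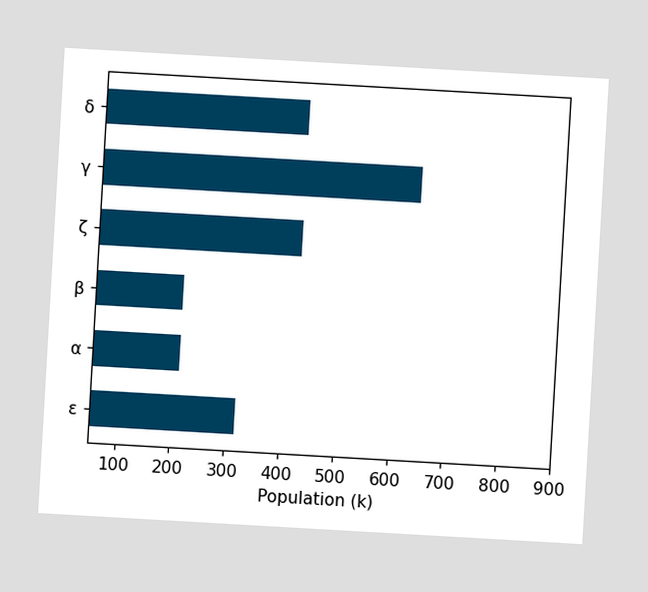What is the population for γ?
The chart is tilted about 3° clockwise. Reading along the chart's x-axis, the γ bar reaches 636k.

636k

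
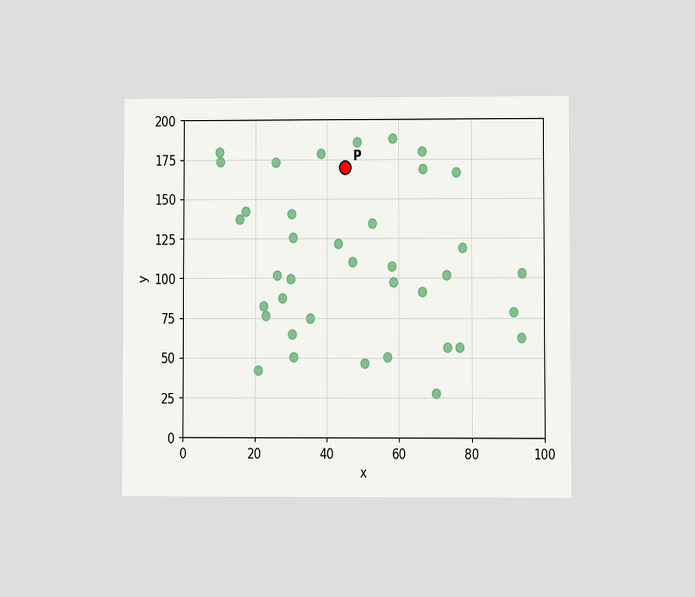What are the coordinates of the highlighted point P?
The chart is viewed at a slight angle. Following the gridlines from P to each axis, P sits at (45, 170).

(45, 170)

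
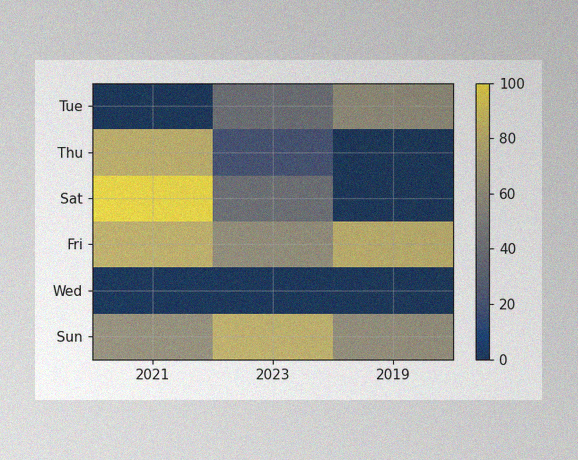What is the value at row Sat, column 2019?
0

The image has some photo noise and uneven lighting. Matching cell (Sat, 2019) against the colorbar gives 0.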